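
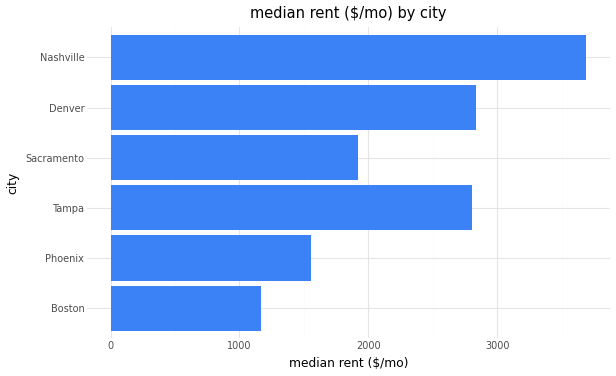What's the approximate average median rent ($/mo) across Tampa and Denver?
≈ 3000

(3000 + 3000) / 2 ≈ 3000.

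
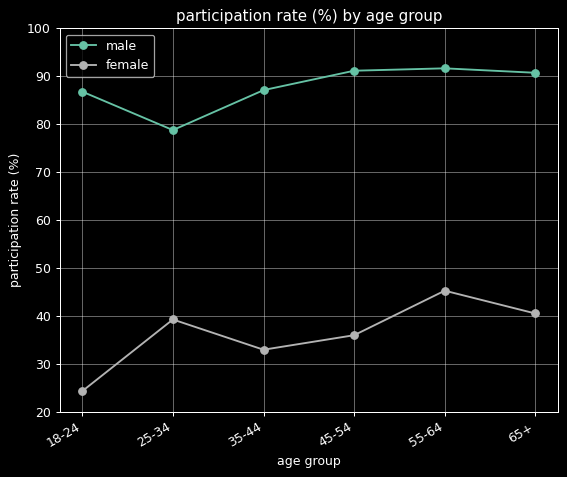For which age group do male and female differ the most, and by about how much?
18-24: male ≈ 90, female ≈ 20 → gap ≈ 70. Next-largest (45-54) is only ≈ 50.

18-24, ≈ 70 %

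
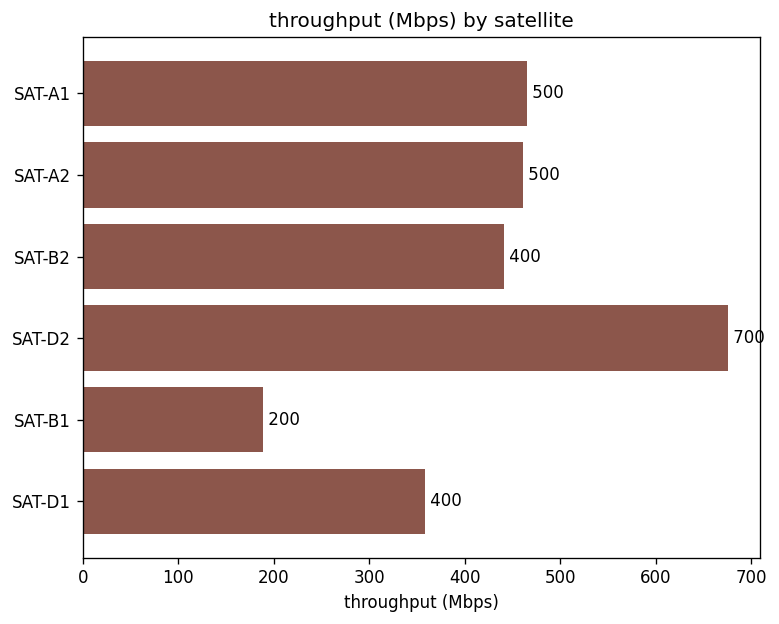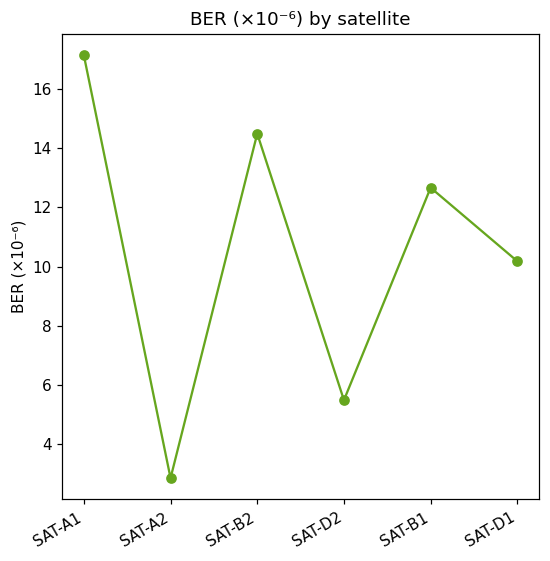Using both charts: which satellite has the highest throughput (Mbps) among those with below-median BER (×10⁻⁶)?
Chart 2 median BER (×10⁻⁶) ≈ 12; below-median satellites: SAT-A2, SAT-D2, SAT-D1. Among those, SAT-D2 has the highest throughput (Mbps) (≈ 700).

SAT-D2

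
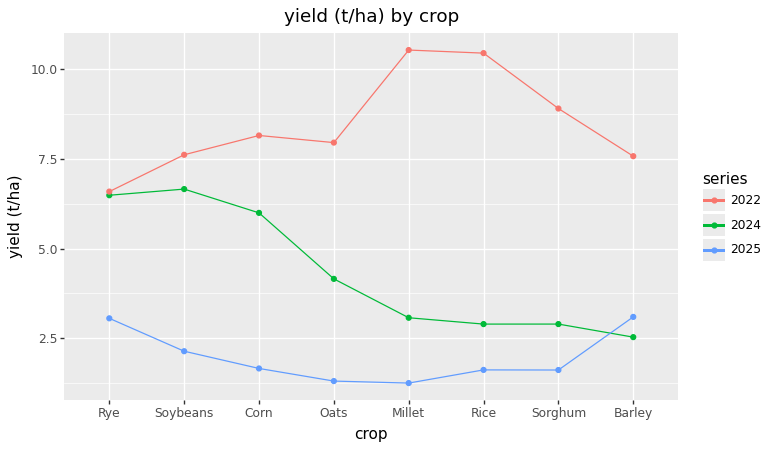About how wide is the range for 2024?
Max Soybeans ≈ 7, min Barley ≈ 3; range ≈ 4.

≈ 4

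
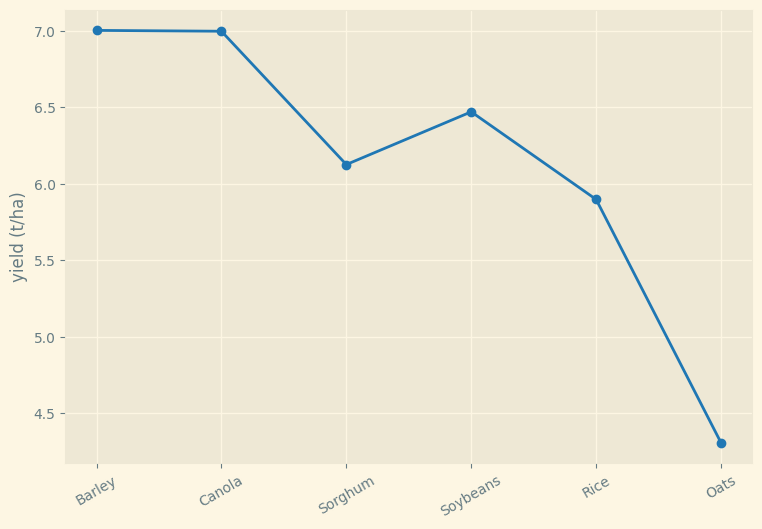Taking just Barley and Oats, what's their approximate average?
≈ 5.75

(7.0 + 4.5) / 2 ≈ 5.75.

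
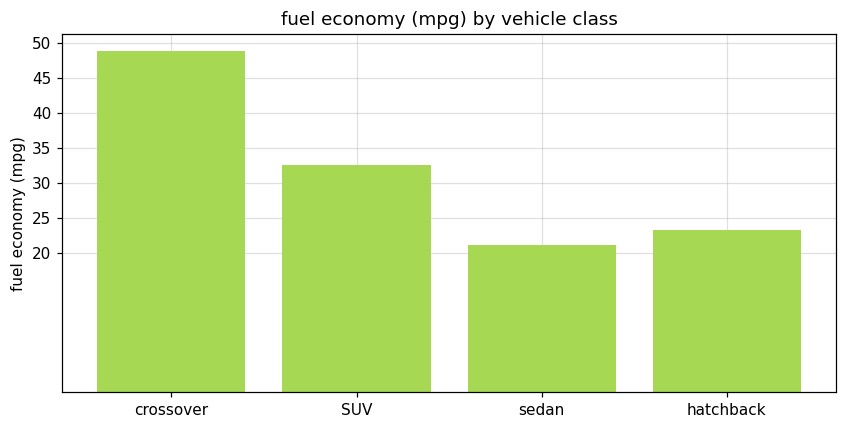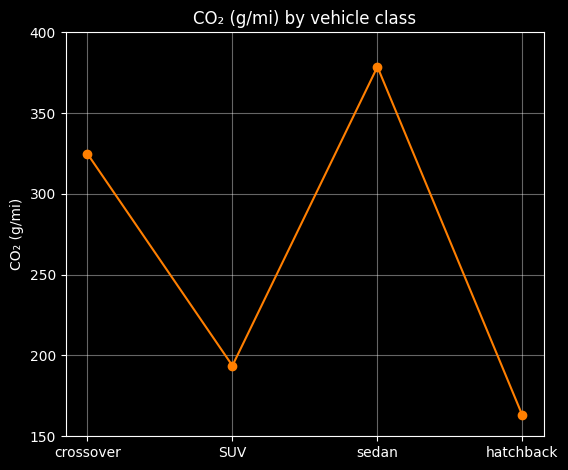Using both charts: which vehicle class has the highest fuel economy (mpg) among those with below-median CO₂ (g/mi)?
Chart 2 median CO₂ (g/mi) ≈ 250; below-median vehicle classes: SUV, hatchback. Among those, SUV has the highest fuel economy (mpg) (≈ 35).

SUV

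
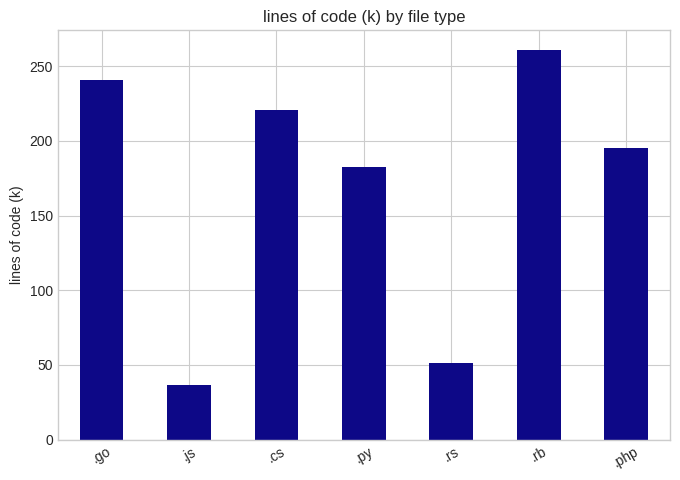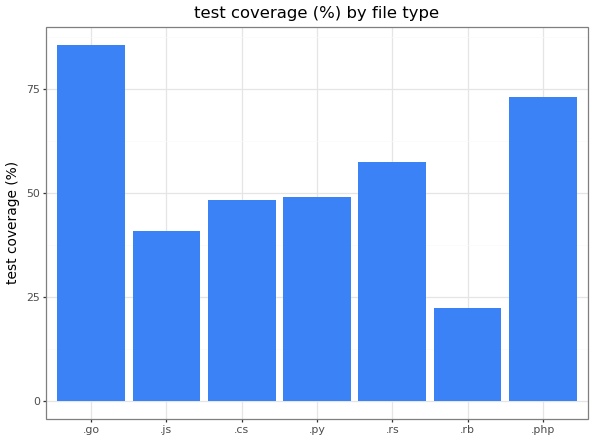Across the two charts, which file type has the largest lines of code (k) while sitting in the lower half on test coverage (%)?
.rb

Chart 2 median test coverage (%) ≈ 50; below-median file types: .js, .cs, .rb. Among those, .rb has the highest lines of code (k) (≈ 250).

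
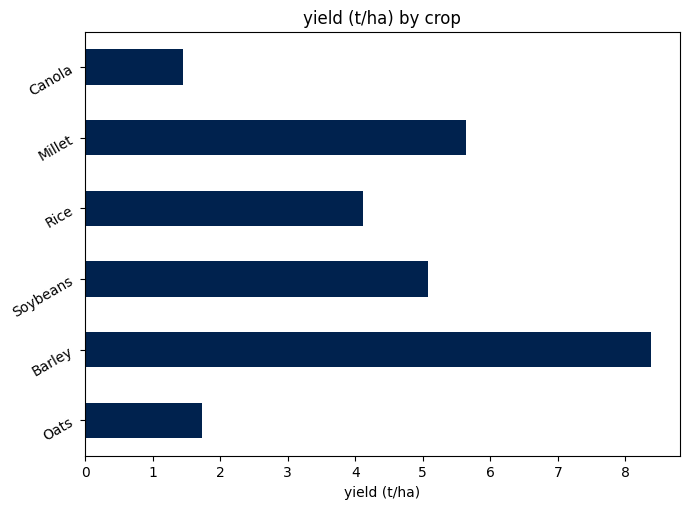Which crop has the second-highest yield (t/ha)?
Millet

Top 3: Barley ≈ 8, Millet ≈ 6, Soybeans ≈ 5.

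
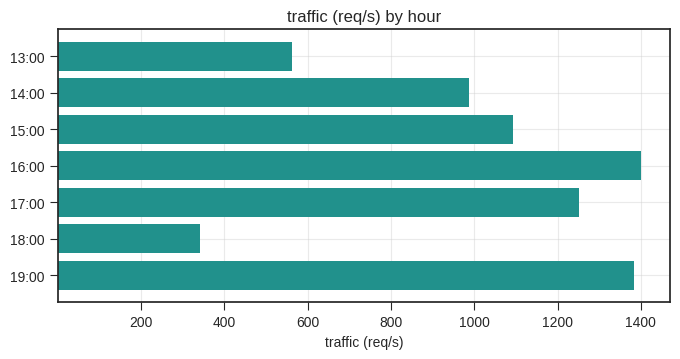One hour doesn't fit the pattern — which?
18:00

18:00 ≈ 400; the rest sit between ≈ 600 and ≈ 1400.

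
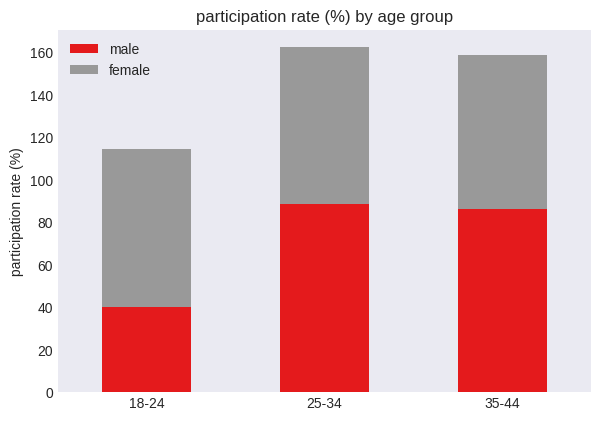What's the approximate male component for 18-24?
male top ≈ 40, bottom ≈ 0; segment ≈ 40.

≈ 40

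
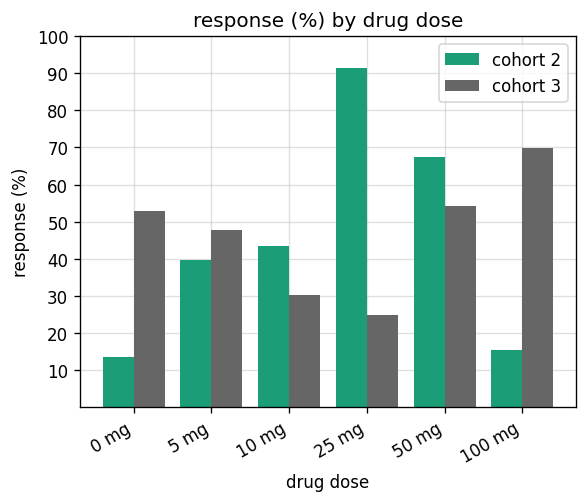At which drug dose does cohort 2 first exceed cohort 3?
10 mg

5 mg: cohort 2 ≈ 40 vs cohort 3 ≈ 50 (not yet); 10 mg: cohort 2 ≈ 40 vs cohort 3 ≈ 30 (first crossover).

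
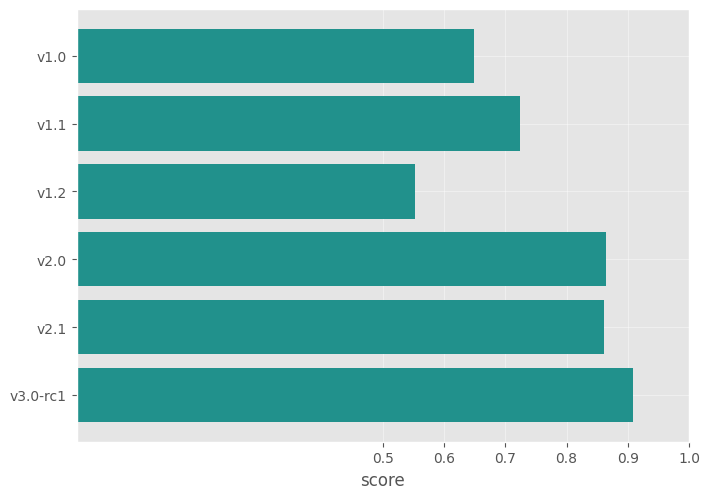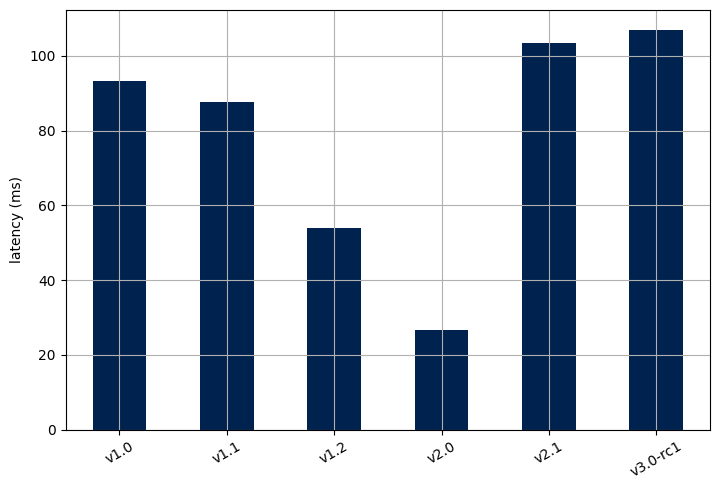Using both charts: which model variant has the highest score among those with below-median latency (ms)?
v2.0

Chart 2 median latency (ms) ≈ 90; below-median model variants: v1.1, v1.2, v2.0. Among those, v2.0 has the highest score (≈ 0.9).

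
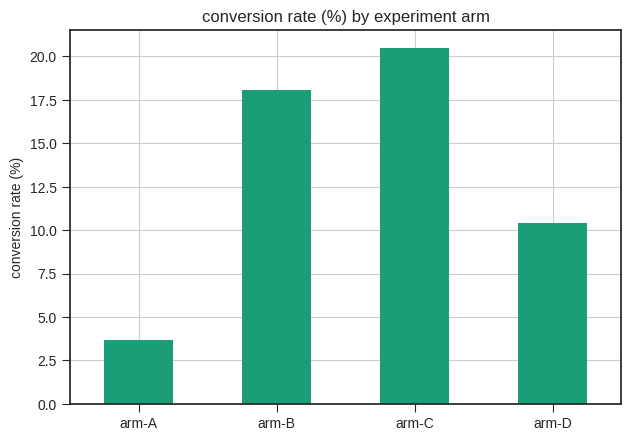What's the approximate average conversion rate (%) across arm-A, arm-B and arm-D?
≈ 11

(4 + 18 + 10) / 3 ≈ 11.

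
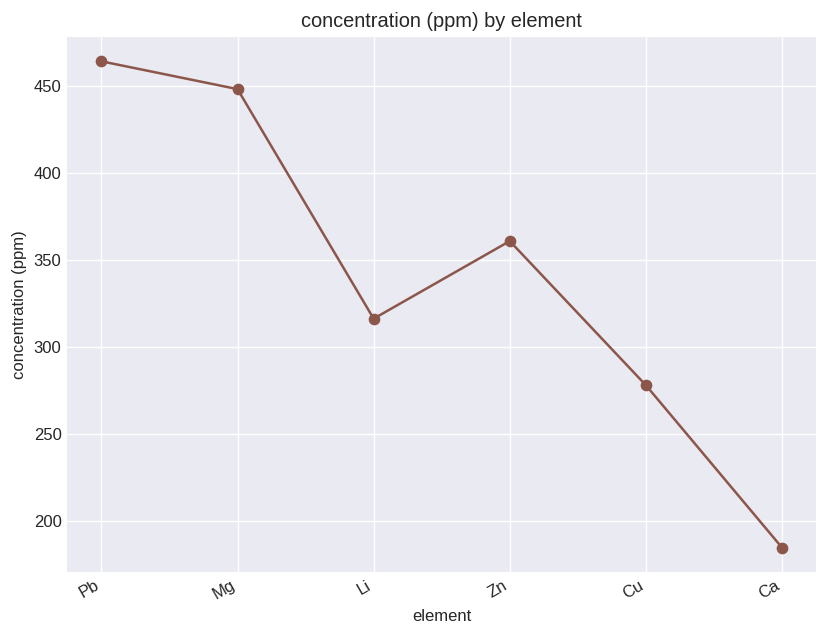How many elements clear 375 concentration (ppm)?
Above 375: Pb, Mg.

2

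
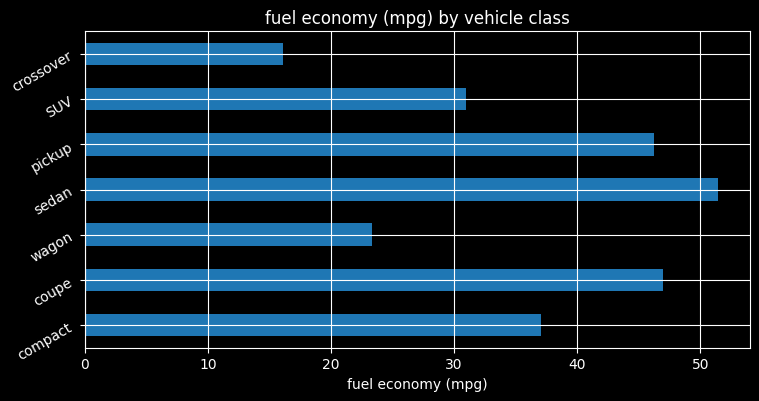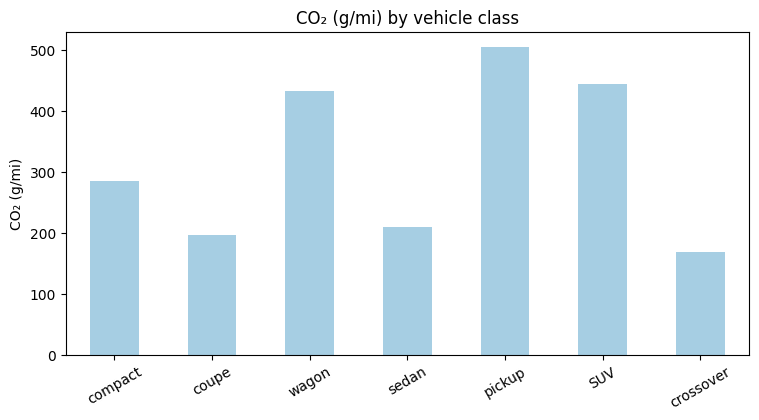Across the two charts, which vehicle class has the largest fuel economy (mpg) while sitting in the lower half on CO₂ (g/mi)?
Chart 2 median CO₂ (g/mi) ≈ 300; below-median vehicle classes: coupe, sedan, crossover. Among those, sedan has the highest fuel economy (mpg) (≈ 50).

sedan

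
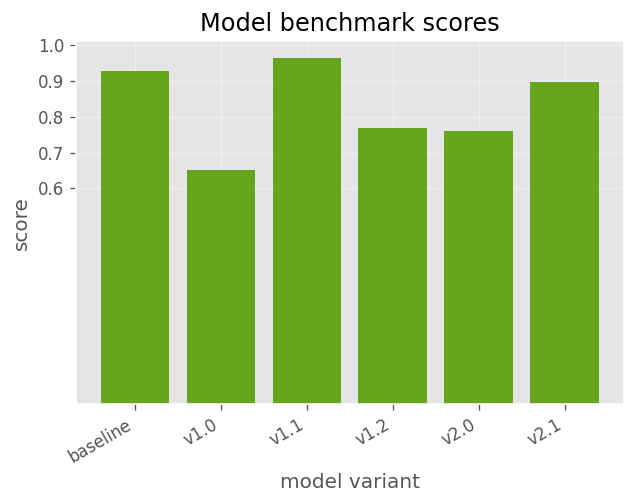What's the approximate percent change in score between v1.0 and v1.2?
v1.0 ≈ 0.7, v1.2 ≈ 0.8; (0.8 − 0.7) / 0.7 ≈ +14.3%.

≈ +14.3%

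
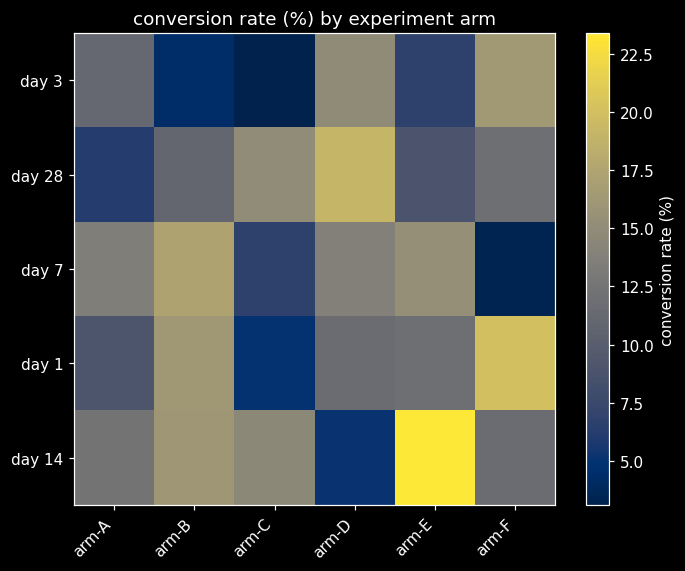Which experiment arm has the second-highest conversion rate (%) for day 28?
arm-C

Top 3 for day 28: arm-D ≈ 20, arm-C ≈ 16, arm-F ≈ 12.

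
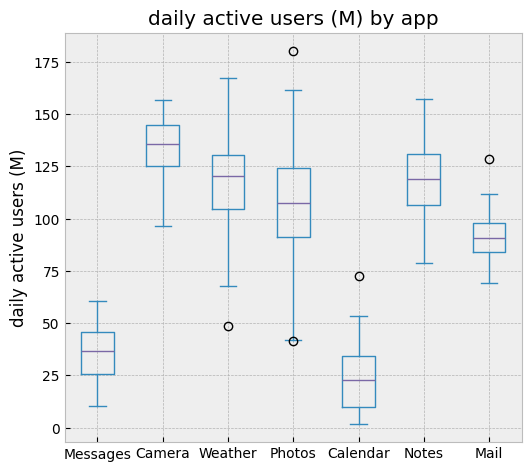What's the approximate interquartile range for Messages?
≈ 20

Q3 ≈ 50, Q1 ≈ 30; IQR ≈ 20.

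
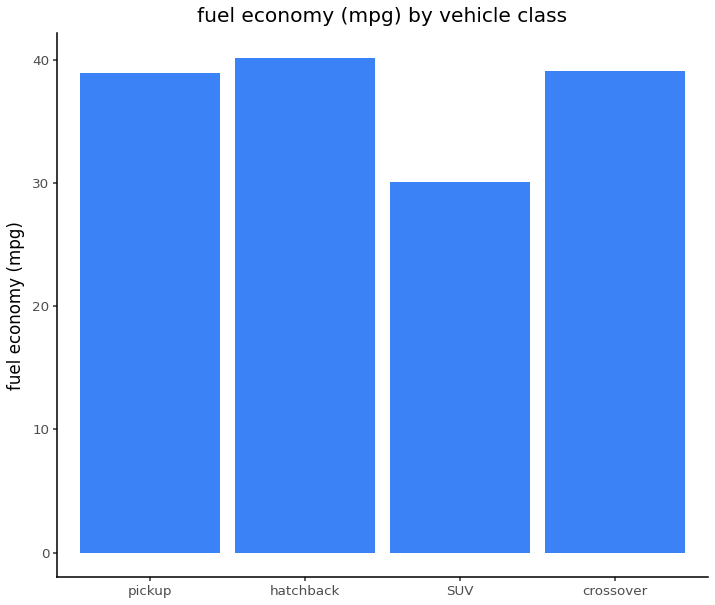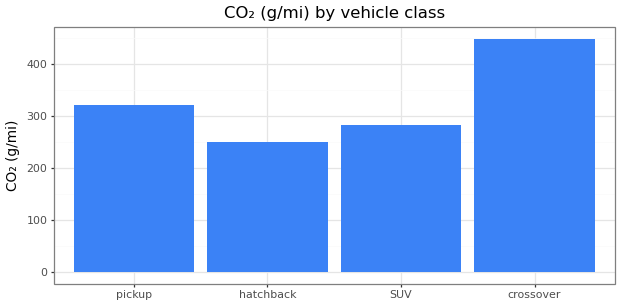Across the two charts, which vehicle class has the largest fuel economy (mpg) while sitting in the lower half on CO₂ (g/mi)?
Chart 2 median CO₂ (g/mi) ≈ 300; below-median vehicle classes: hatchback, SUV. Among those, hatchback has the highest fuel economy (mpg) (≈ 40).

hatchback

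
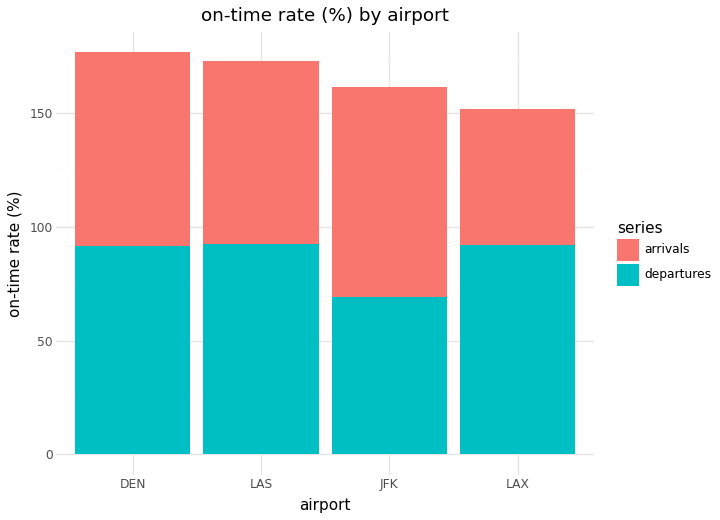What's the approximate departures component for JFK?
departures top ≈ 60, bottom ≈ 0; segment ≈ 60.

≈ 60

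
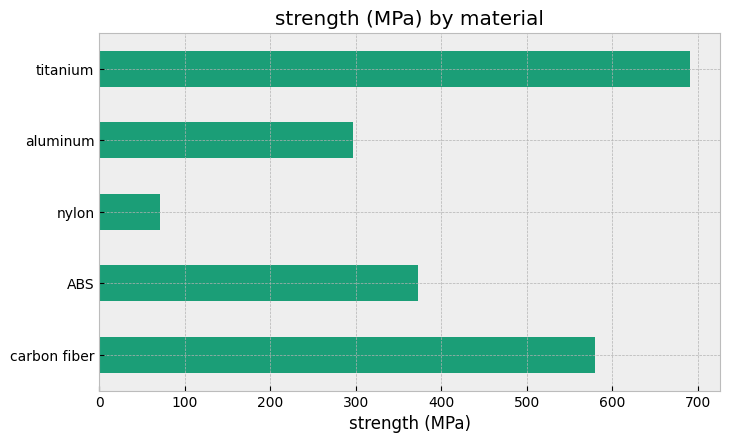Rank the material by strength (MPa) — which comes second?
carbon fiber

Top 3: titanium ≈ 700, carbon fiber ≈ 600, ABS ≈ 400.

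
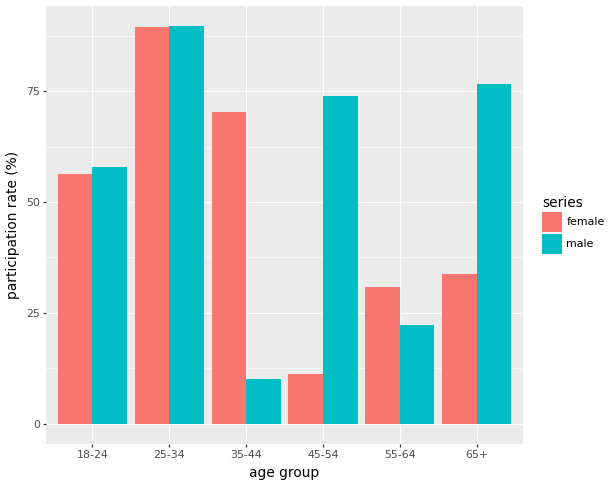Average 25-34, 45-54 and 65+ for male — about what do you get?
≈ 80

(90 + 70 + 80) / 3 ≈ 80.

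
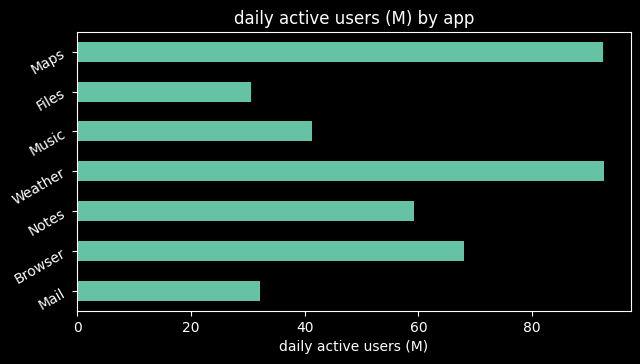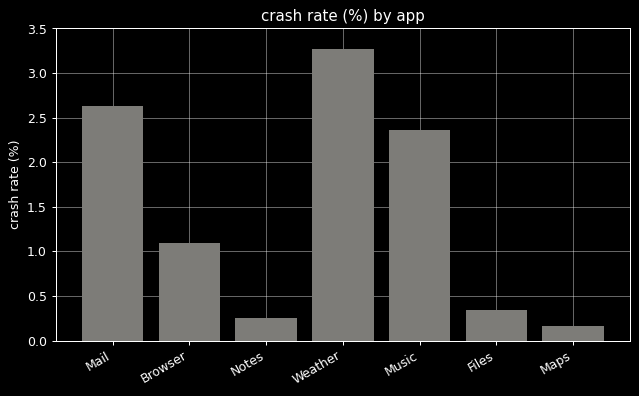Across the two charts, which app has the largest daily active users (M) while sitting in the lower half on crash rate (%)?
Chart 2 median crash rate (%) ≈ 1; below-median apps: Notes, Files, Maps. Among those, Maps has the highest daily active users (M) (≈ 90).

Maps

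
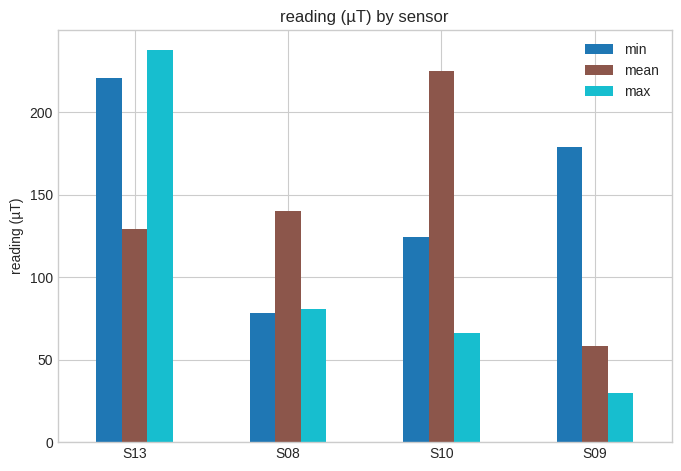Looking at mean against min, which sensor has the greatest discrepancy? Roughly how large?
S09, ≈ 120 µT

S09: mean ≈ 60, min ≈ 180 → gap ≈ 120. Next-largest (S10) is only ≈ 100.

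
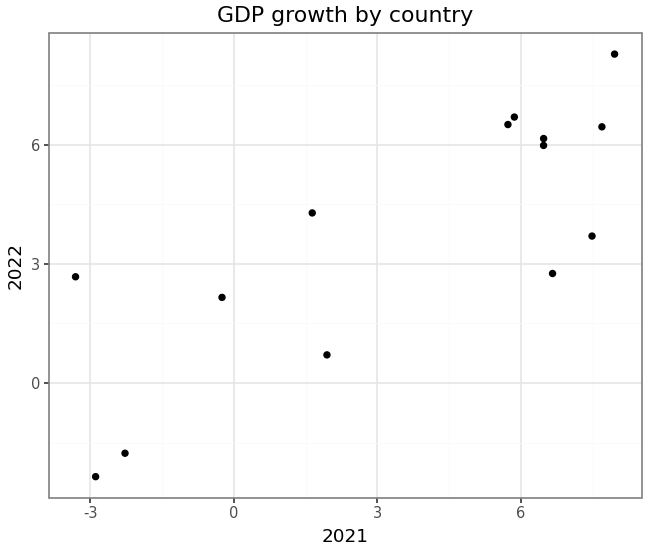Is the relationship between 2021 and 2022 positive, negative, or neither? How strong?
Points are positively correlated; strong (|r| ≈ 0.8).

positive, strong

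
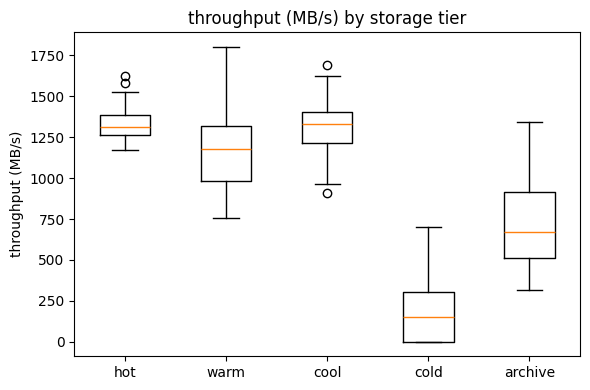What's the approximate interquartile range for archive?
≈ 400

Q3 ≈ 900, Q1 ≈ 500; IQR ≈ 400.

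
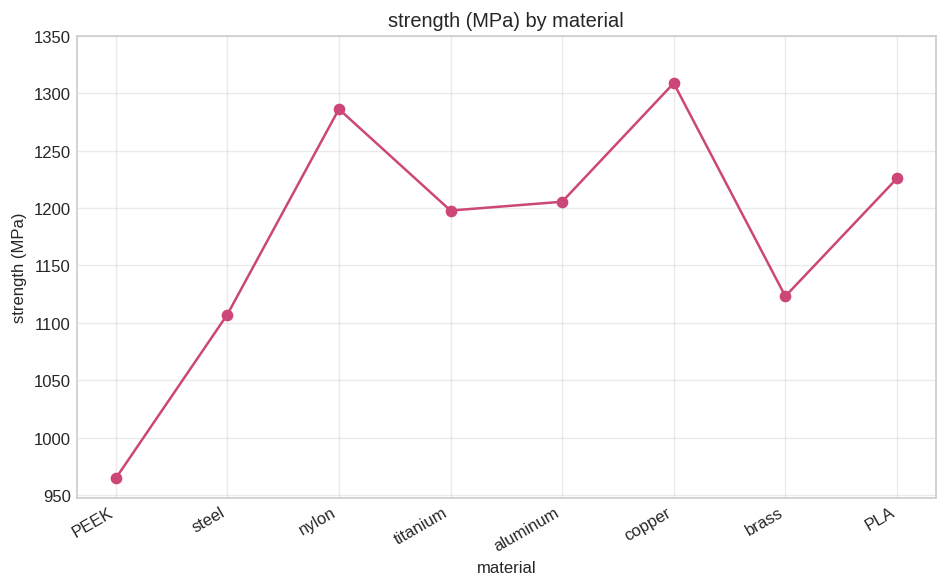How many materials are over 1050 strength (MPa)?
Above 1050: steel, nylon, titanium, aluminum, copper, brass, PLA.

7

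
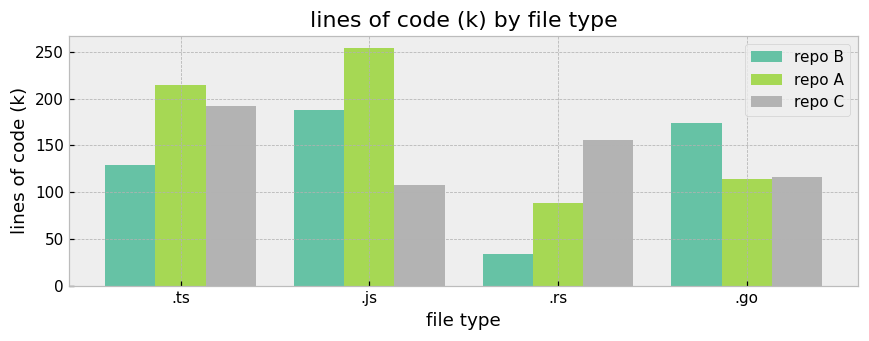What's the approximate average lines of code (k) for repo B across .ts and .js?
≈ 162

(125 + 200) / 2 ≈ 162.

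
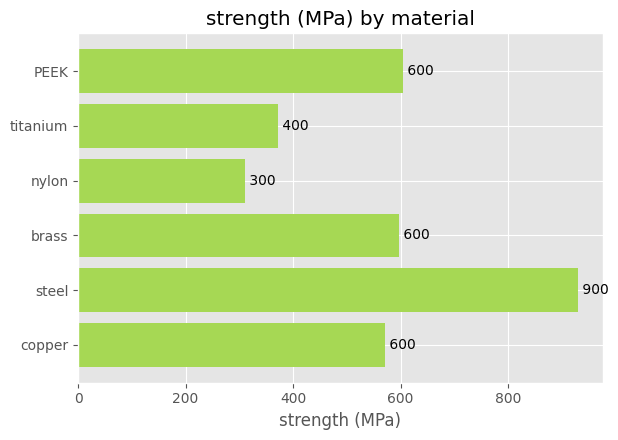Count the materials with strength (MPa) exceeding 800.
1

Above 800: steel.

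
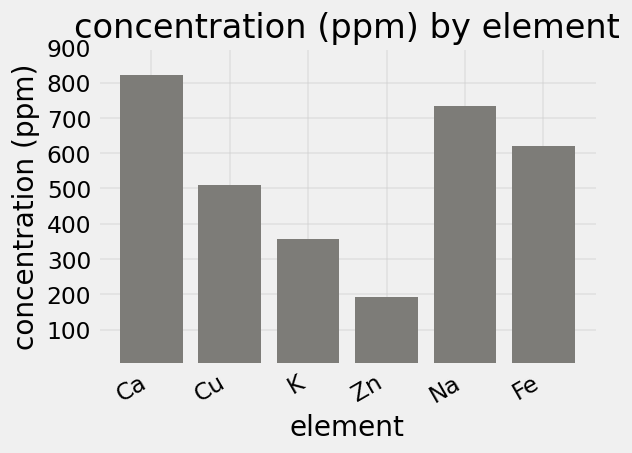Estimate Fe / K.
Fe ≈ 600, K ≈ 400; 600/400 ≈ 1.5.

≈ 1.5×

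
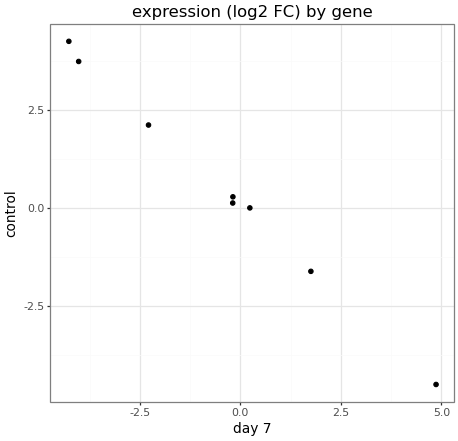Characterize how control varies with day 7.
Points are negatively correlated; strong (|r| ≈ 1.0).

negative, strong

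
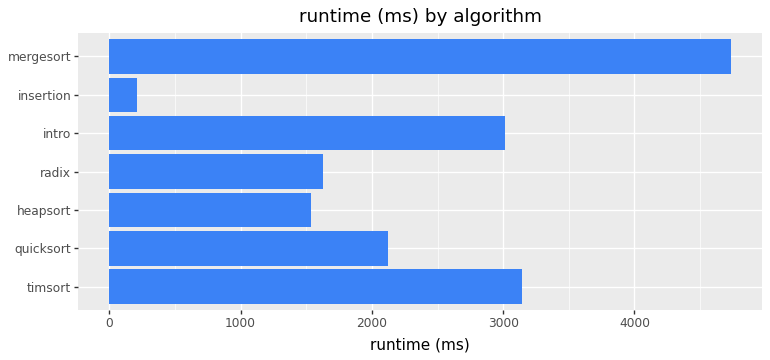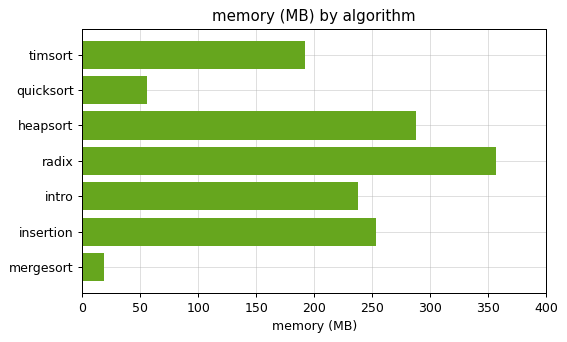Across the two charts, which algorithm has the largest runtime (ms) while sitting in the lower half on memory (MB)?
mergesort

Chart 2 median memory (MB) ≈ 250; below-median algorithms: timsort, quicksort, mergesort. Among those, mergesort has the highest runtime (ms) (≈ 4500).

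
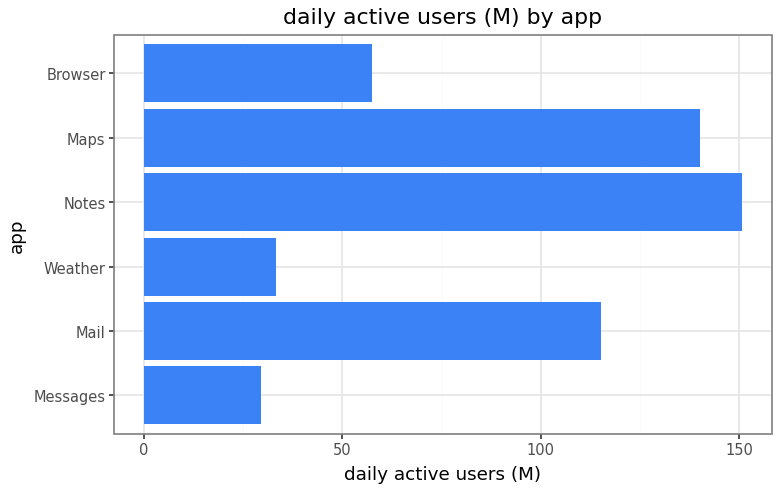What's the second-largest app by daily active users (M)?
Maps

Top 3: Notes ≈ 160, Maps ≈ 140, Mail ≈ 120.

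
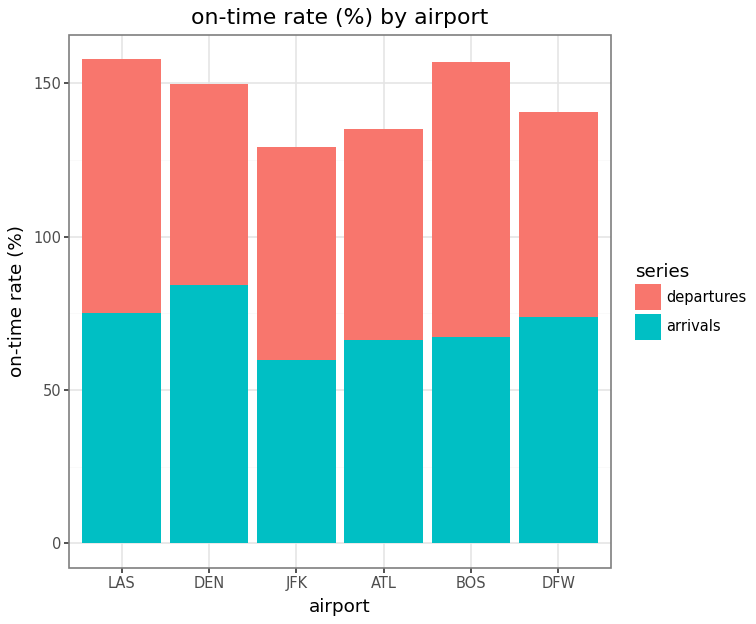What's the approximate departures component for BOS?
departures top ≈ 160, bottom ≈ 60; segment ≈ 100.

≈ 100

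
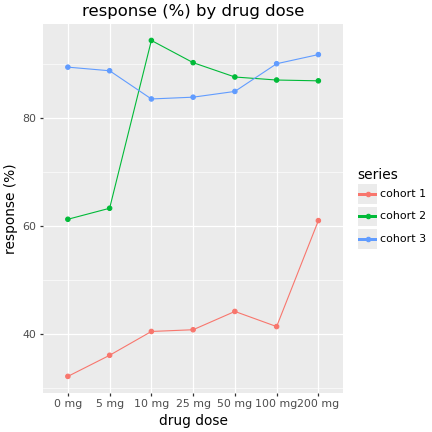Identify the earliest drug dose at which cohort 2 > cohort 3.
5 mg: cohort 2 ≈ 60 vs cohort 3 ≈ 90 (not yet); 10 mg: cohort 2 ≈ 90 vs cohort 3 ≈ 80 (first crossover).

10 mg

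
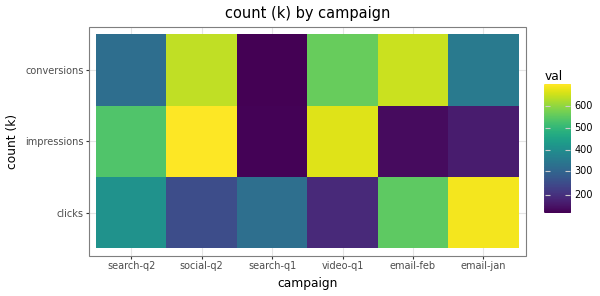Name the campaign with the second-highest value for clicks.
email-feb

Top 3 for clicks: email-jan ≈ 700, email-feb ≈ 550, search-q2 ≈ 400.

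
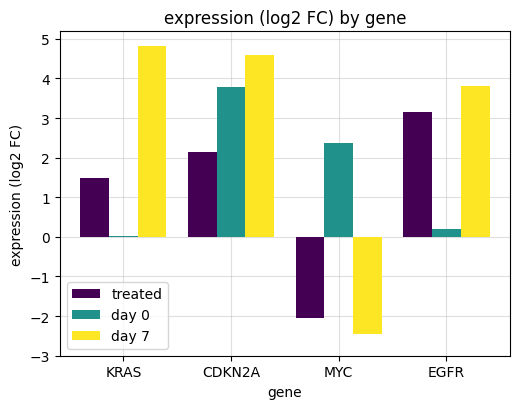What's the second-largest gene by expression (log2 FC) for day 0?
MYC

Top 3 for day 0: CDKN2A ≈ 4, MYC ≈ 2, EGFR ≈ 0.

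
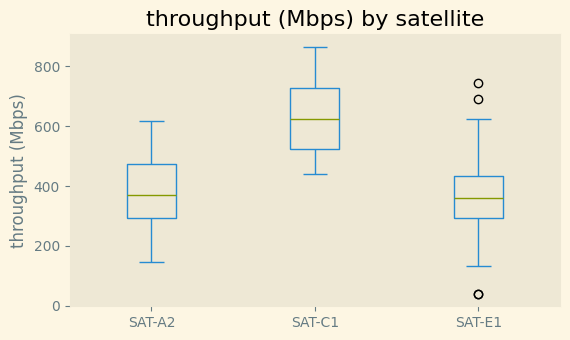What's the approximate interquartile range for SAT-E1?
Q3 ≈ 425, Q1 ≈ 300; IQR ≈ 125.

≈ 125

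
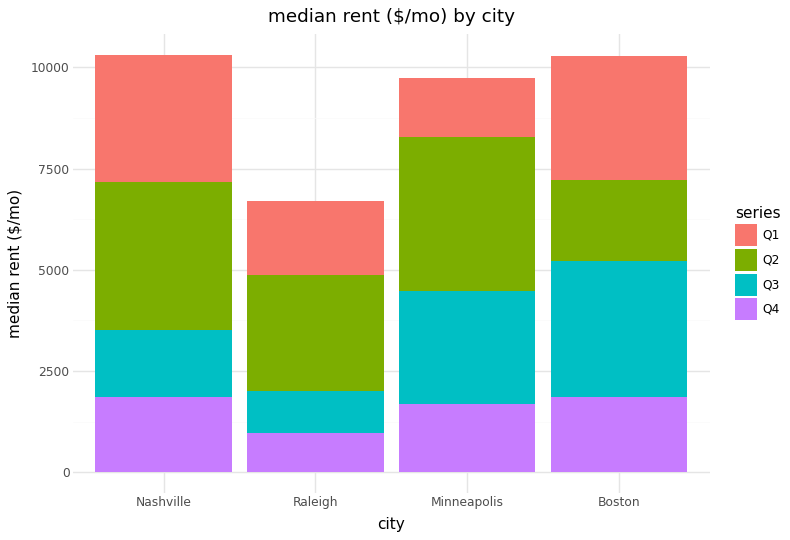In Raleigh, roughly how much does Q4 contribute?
Q4 top ≈ 1000, bottom ≈ 0; segment ≈ 1000.

≈ 1000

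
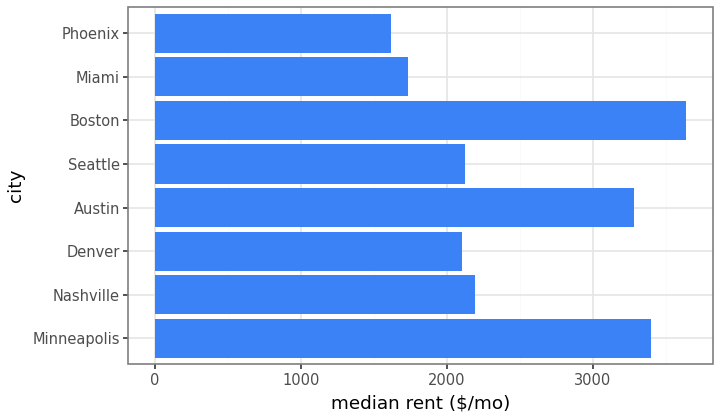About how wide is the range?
Max Boston ≈ 3500, min Phoenix ≈ 1500; range ≈ 2000.

≈ 2000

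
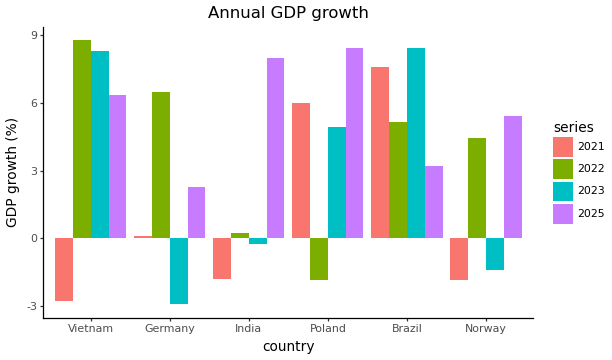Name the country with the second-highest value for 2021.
Poland

Top 3 for 2021: Brazil ≈ 8, Poland ≈ 6, Germany ≈ 0.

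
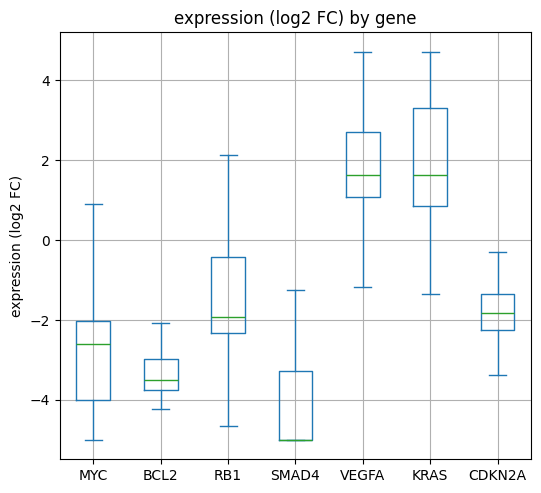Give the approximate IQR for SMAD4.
≈ 1.5

Q3 ≈ -3.5, Q1 ≈ -5.0; IQR ≈ 1.5.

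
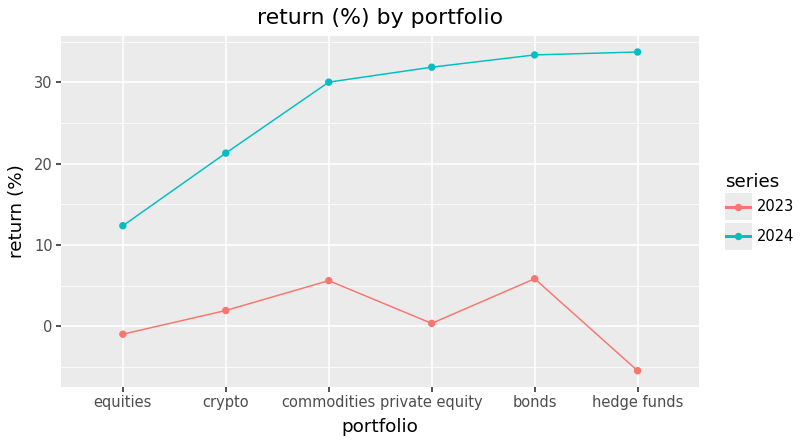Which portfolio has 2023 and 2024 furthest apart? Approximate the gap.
hedge funds, ≈ 40 %

hedge funds: 2023 ≈ -5, 2024 ≈ 35 → gap ≈ 40. Next-largest (private equity) is only ≈ 30.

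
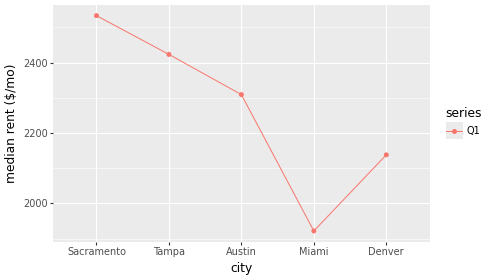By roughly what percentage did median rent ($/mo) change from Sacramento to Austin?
Sacramento ≈ 2500, Austin ≈ 2300; (2300 − 2500) / 2500 ≈ -8%.

≈ -8%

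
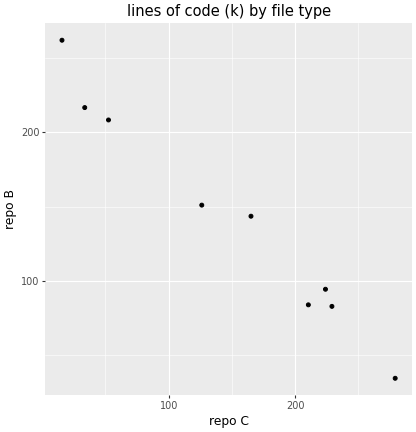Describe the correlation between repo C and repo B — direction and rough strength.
negative, strong

Points are negatively correlated; strong (|r| ≈ 1.0).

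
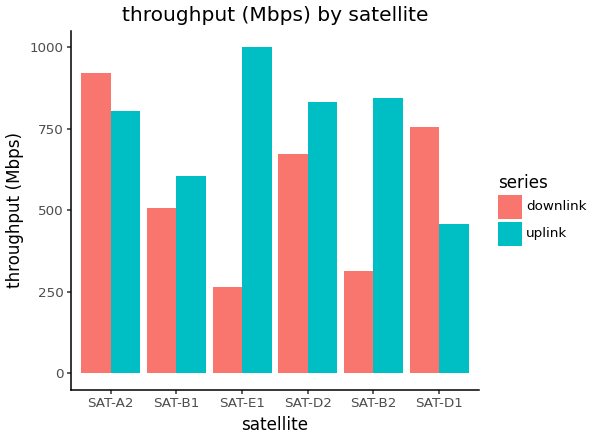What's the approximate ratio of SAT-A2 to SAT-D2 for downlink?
≈ 1.29×

SAT-A2 ≈ 900, SAT-D2 ≈ 700; 900/700 ≈ 1.29.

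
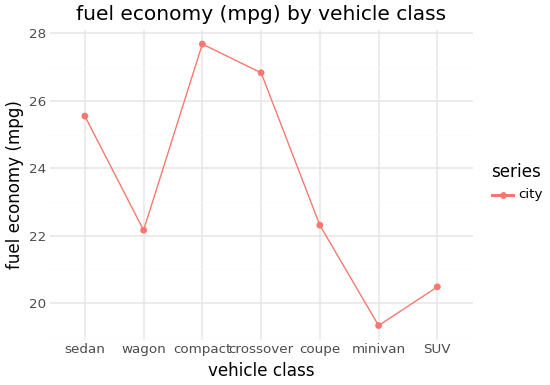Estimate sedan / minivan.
sedan ≈ 26, minivan ≈ 19; 26/19 ≈ 1.37.

≈ 1.37×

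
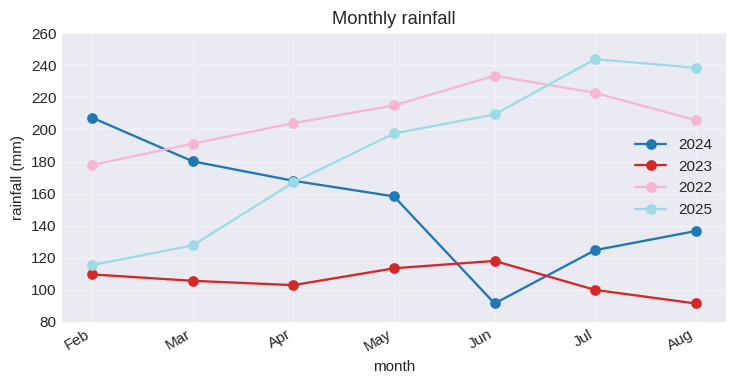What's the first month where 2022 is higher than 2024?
Mar

Feb: 2022 ≈ 180 vs 2024 ≈ 200 (not yet); Mar: 2022 ≈ 200 vs 2024 ≈ 180 (first crossover).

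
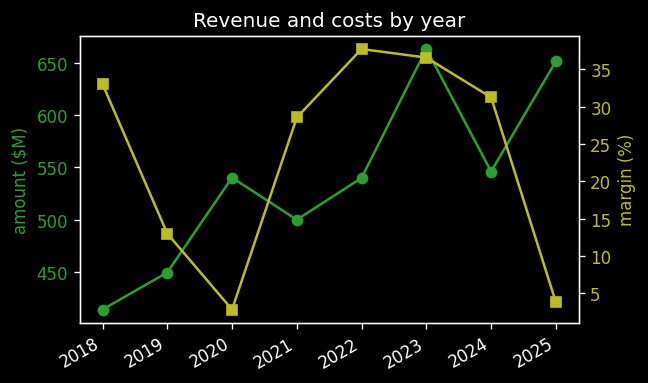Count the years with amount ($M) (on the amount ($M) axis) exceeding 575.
2

Above 575: 2023, 2025.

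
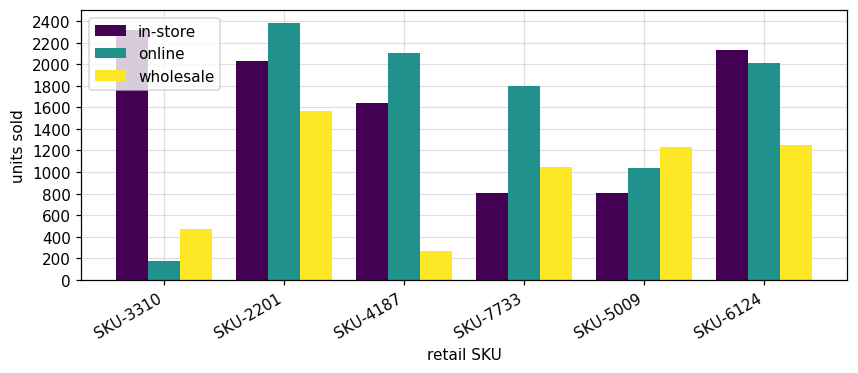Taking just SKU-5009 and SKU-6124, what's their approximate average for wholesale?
≈ 1200

(1200 + 1200) / 2 ≈ 1200.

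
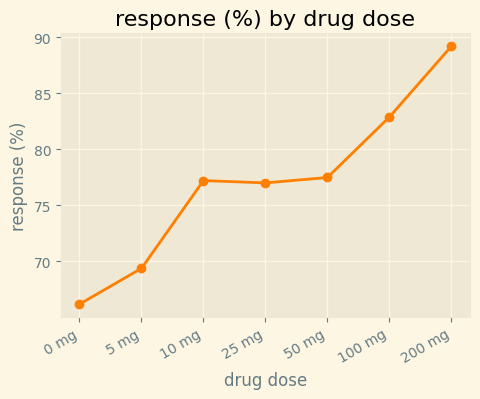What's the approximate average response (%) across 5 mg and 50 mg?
≈ 74

(70 + 78) / 2 ≈ 74.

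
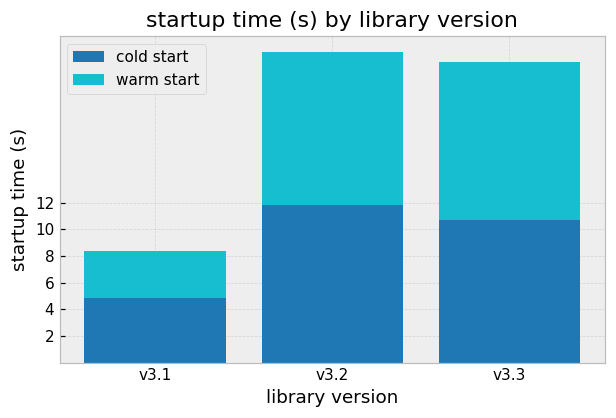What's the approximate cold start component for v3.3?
cold start top ≈ 10, bottom ≈ 0; segment ≈ 10.

≈ 10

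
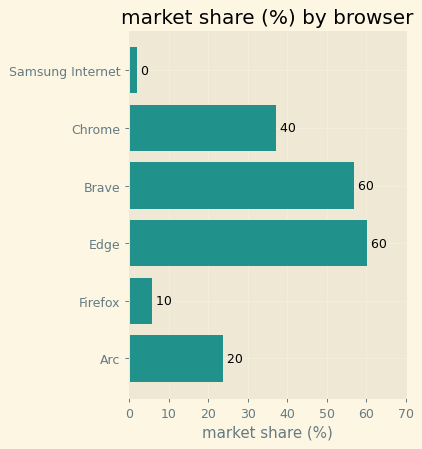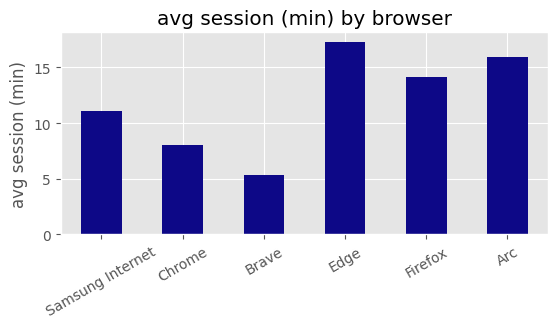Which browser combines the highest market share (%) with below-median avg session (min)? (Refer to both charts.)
Brave

Chart 2 median avg session (min) ≈ 12; below-median browsers: Samsung Internet, Chrome, Brave. Among those, Brave has the highest market share (%) (≈ 60).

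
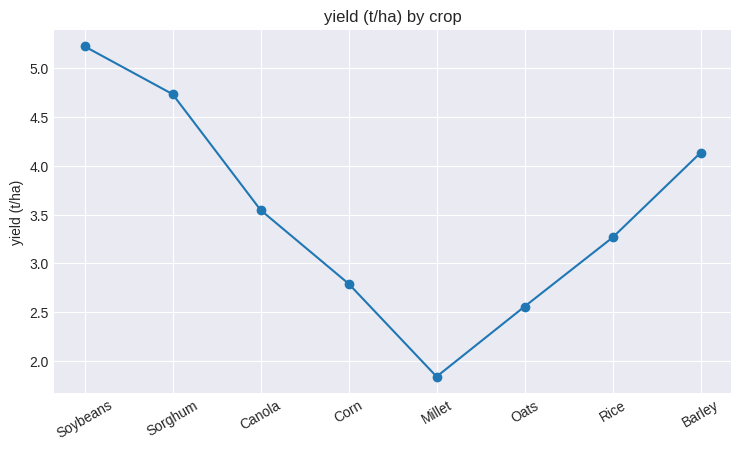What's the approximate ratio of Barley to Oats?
Barley ≈ 4.0, Oats ≈ 2.5; 4.0/2.5 ≈ 1.6.

≈ 1.6×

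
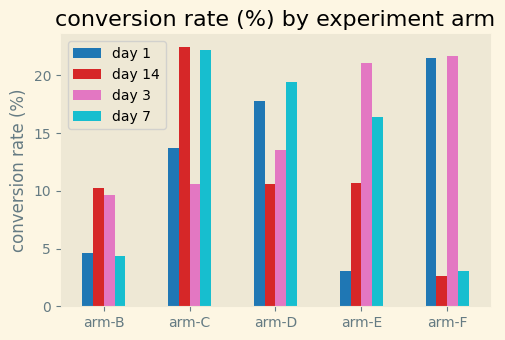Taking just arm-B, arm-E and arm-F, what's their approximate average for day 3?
(10 + 22 + 22) / 3 ≈ 18.

≈ 18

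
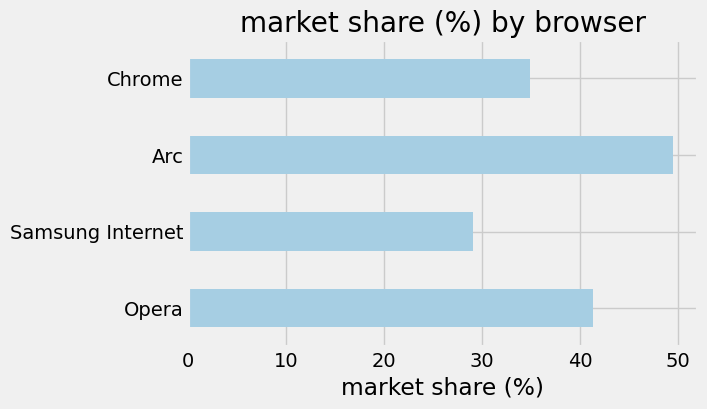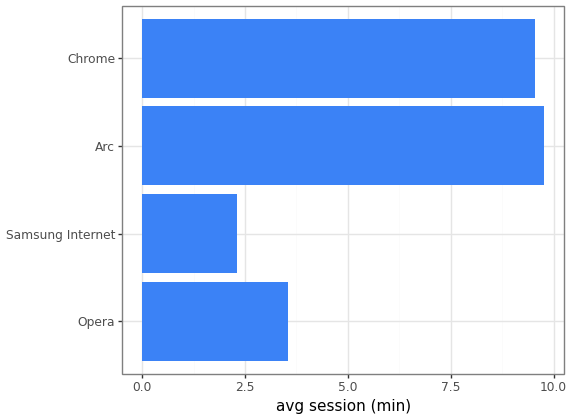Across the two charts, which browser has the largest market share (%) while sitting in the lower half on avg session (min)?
Chart 2 median avg session (min) ≈ 7; below-median browsers: Opera, Samsung Internet. Among those, Opera has the highest market share (%) (≈ 40).

Opera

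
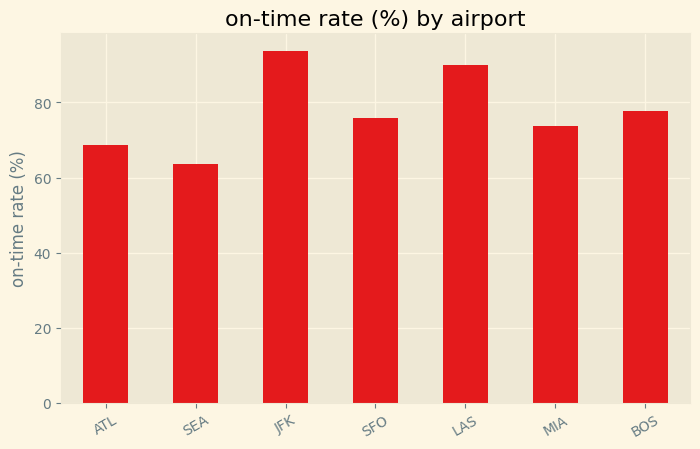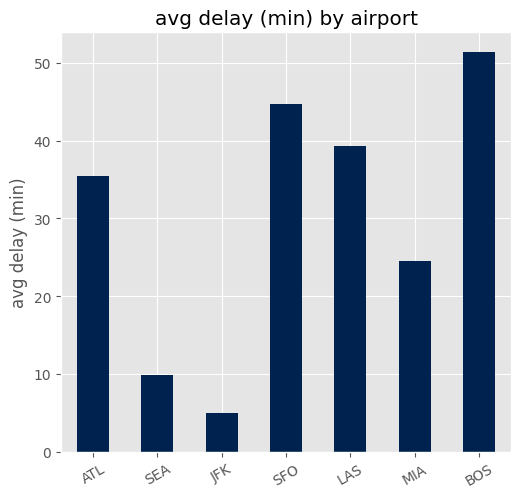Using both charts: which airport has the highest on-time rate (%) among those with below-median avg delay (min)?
Chart 2 median avg delay (min) ≈ 35; below-median airports: SEA, JFK, MIA. Among those, JFK has the highest on-time rate (%) (≈ 90).

JFK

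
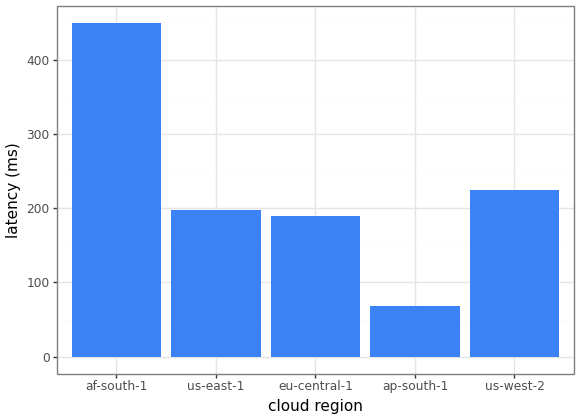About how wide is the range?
≈ 400

Max af-south-1 ≈ 450, min ap-south-1 ≈ 50; range ≈ 400.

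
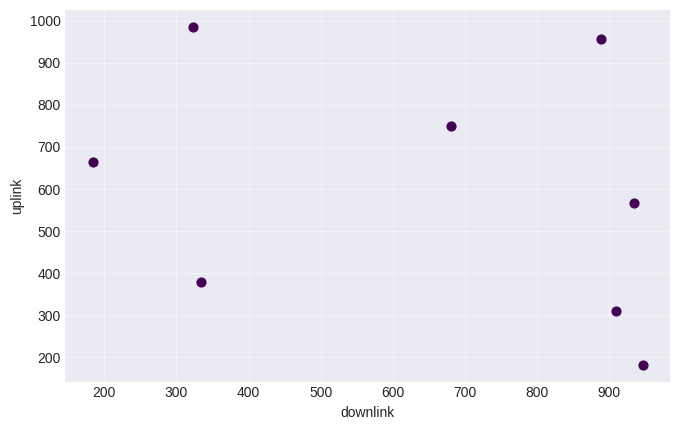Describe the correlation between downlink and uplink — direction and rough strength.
negative, weak

Points are negatively correlated; weak (|r| ≈ 0.3).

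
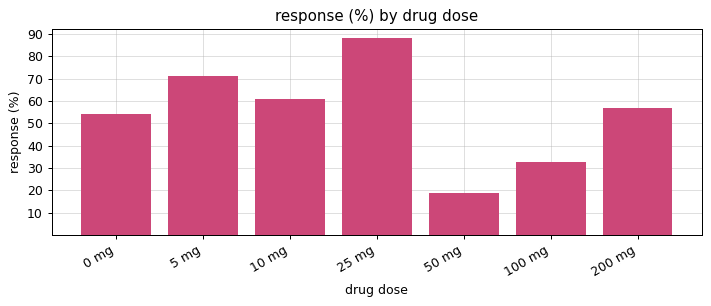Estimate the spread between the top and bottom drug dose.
≈ 70

Max 25 mg ≈ 90, min 50 mg ≈ 20; range ≈ 70.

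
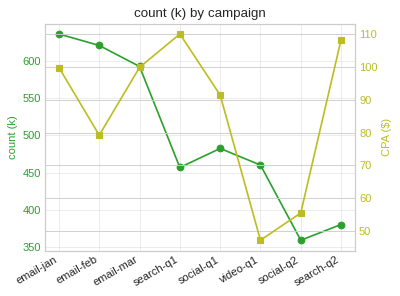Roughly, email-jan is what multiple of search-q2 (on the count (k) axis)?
email-jan ≈ 625, search-q2 ≈ 375; 625/375 ≈ 1.67.

≈ 1.67×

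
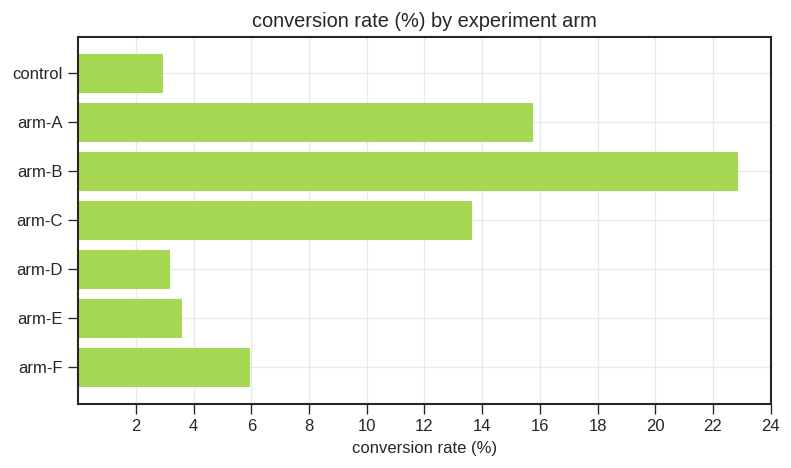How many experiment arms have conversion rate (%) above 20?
Above 20: arm-B.

1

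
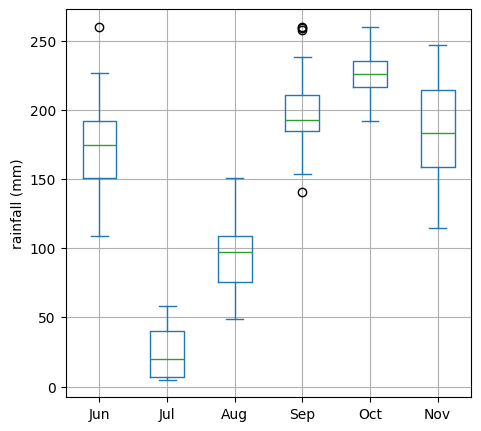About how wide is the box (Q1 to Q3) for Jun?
≈ 40

Q3 ≈ 200, Q1 ≈ 160; IQR ≈ 40.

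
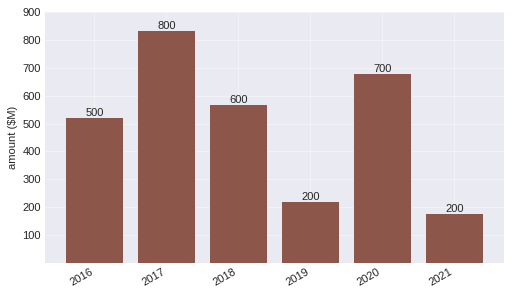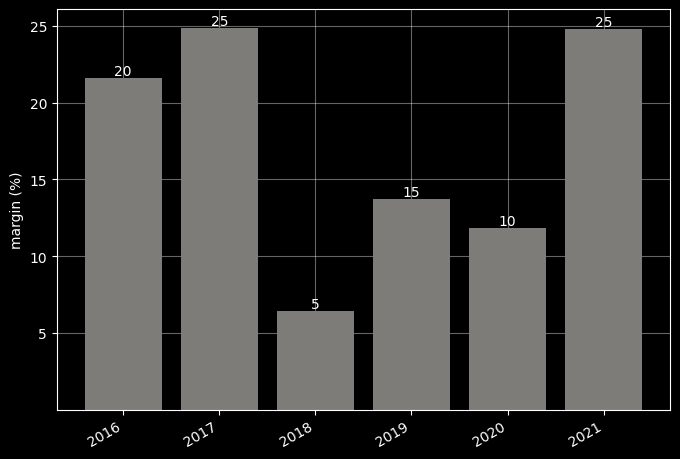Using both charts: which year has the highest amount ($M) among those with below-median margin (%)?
Chart 2 median margin (%) ≈ 20; below-median years: 2018, 2019, 2020. Among those, 2020 has the highest amount ($M) (≈ 700).

2020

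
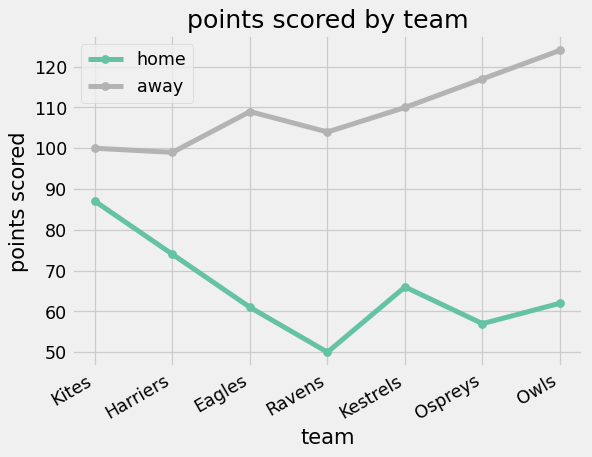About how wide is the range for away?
≈ 20

Max Owls ≈ 120, min Harriers ≈ 100; range ≈ 20.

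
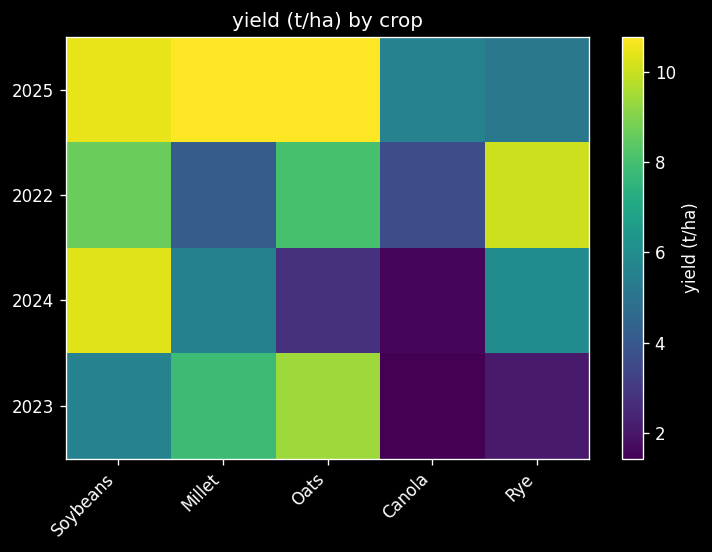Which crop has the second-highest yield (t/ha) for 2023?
Millet

Top 3 for 2023: Oats ≈ 9, Millet ≈ 8, Soybeans ≈ 6.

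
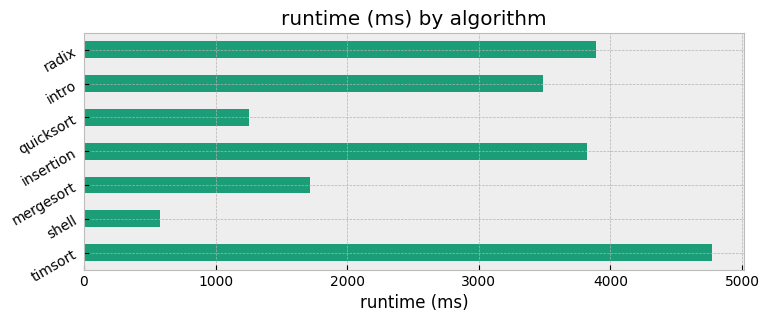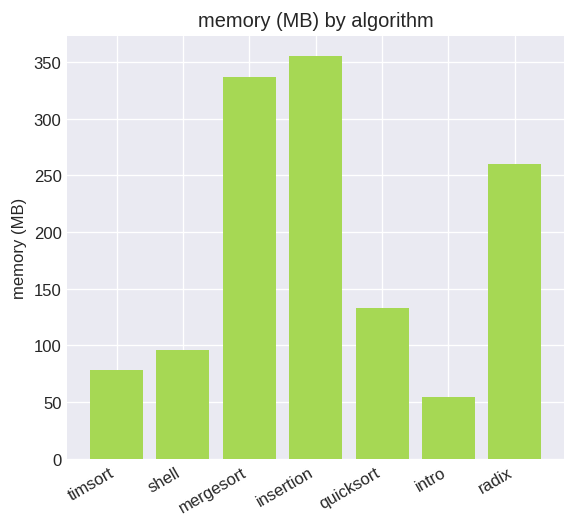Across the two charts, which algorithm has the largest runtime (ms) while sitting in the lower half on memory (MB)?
Chart 2 median memory (MB) ≈ 150; below-median algorithms: timsort, shell, intro. Among those, timsort has the highest runtime (ms) (≈ 5000).

timsort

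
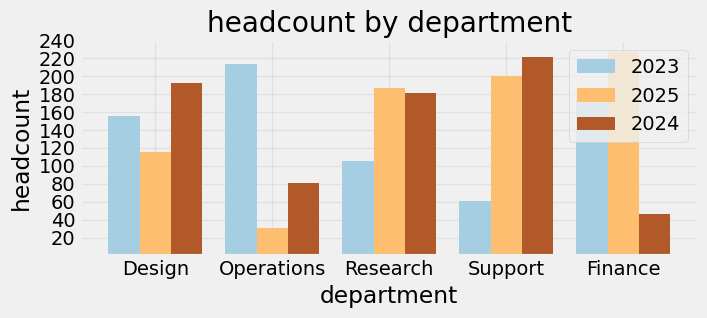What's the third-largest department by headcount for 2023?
Design

Top 4 for 2023: Operations ≈ 220, Finance ≈ 180, Design ≈ 160, Research ≈ 100.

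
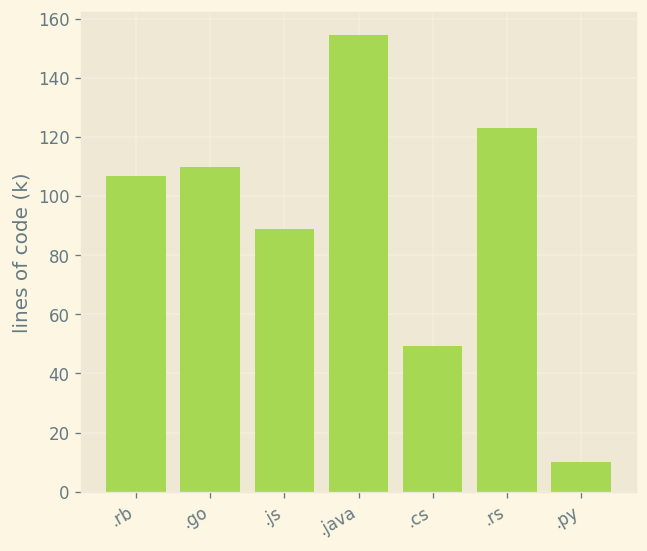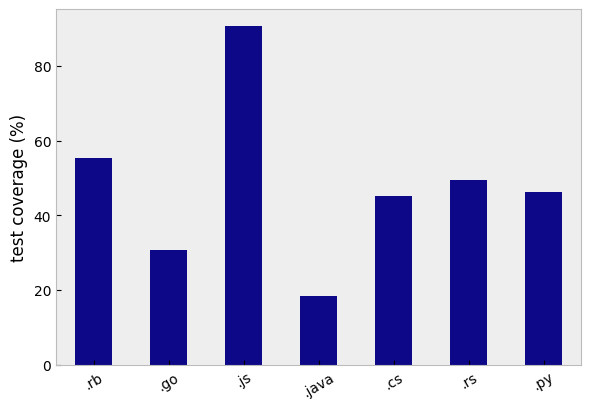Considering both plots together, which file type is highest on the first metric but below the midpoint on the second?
.java

Chart 2 median test coverage (%) ≈ 50; below-median file types: .go, .java, .cs. Among those, .java has the highest lines of code (k) (≈ 160).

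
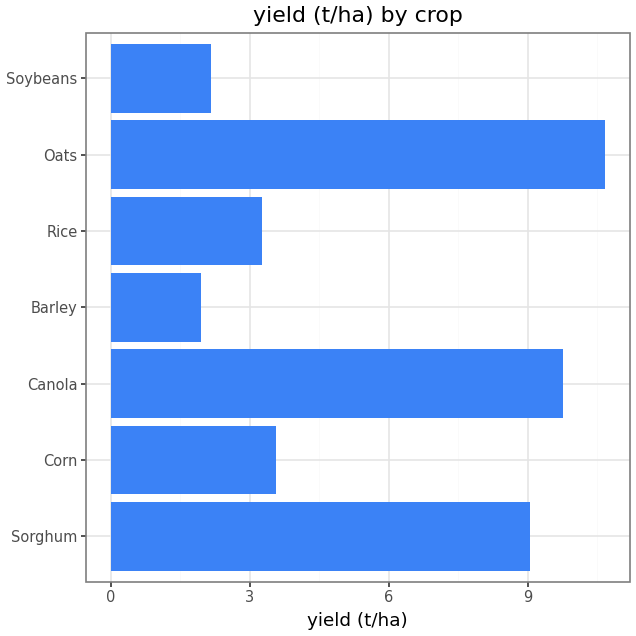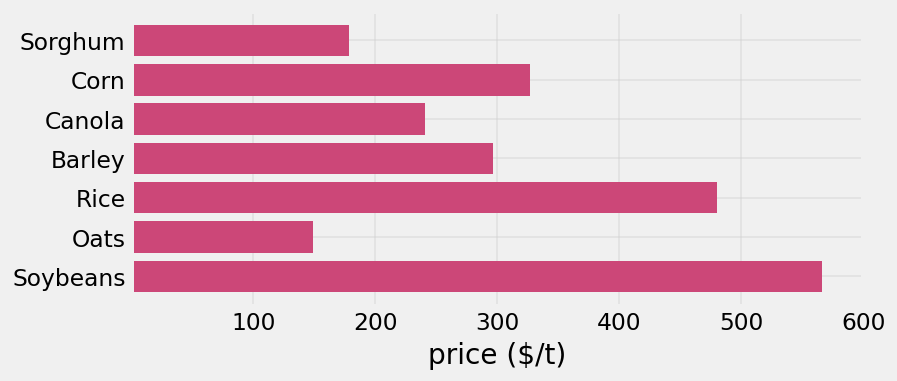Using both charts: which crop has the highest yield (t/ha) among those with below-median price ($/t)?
Oats

Chart 2 median price ($/t) ≈ 300; below-median crops: Sorghum, Canola, Oats. Among those, Oats has the highest yield (t/ha) (≈ 11).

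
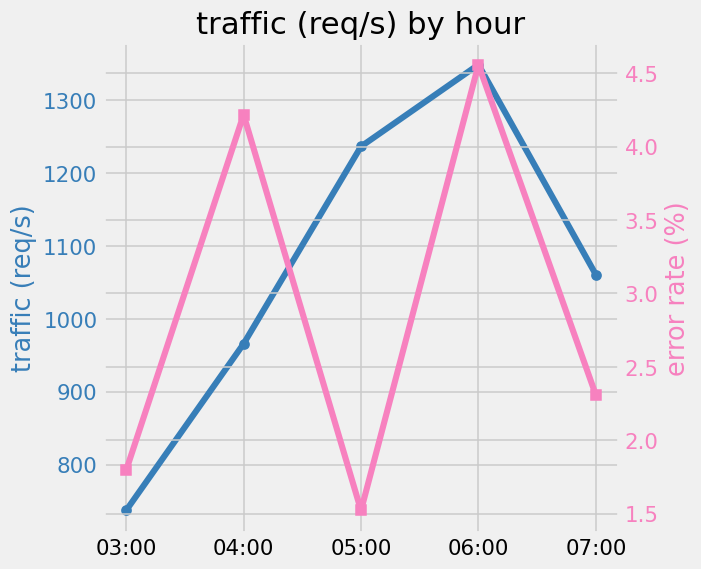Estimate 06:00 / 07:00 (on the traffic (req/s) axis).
06:00 ≈ 1300, 07:00 ≈ 1100; 1300/1100 ≈ 1.18.

≈ 1.18×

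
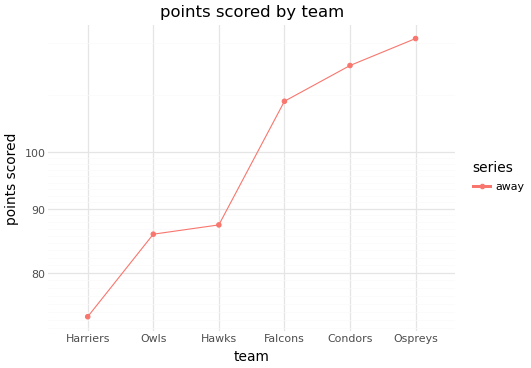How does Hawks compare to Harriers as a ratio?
Hawks ≈ 85, Harriers ≈ 75; 85/75 ≈ 1.13.

≈ 1.13×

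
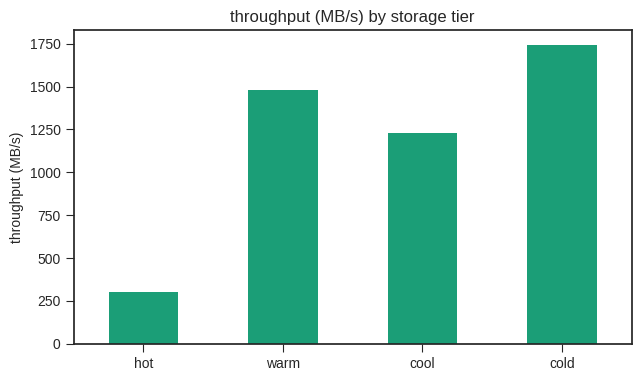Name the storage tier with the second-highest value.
warm

Top 3: cold ≈ 1800, warm ≈ 1400, cool ≈ 1200.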